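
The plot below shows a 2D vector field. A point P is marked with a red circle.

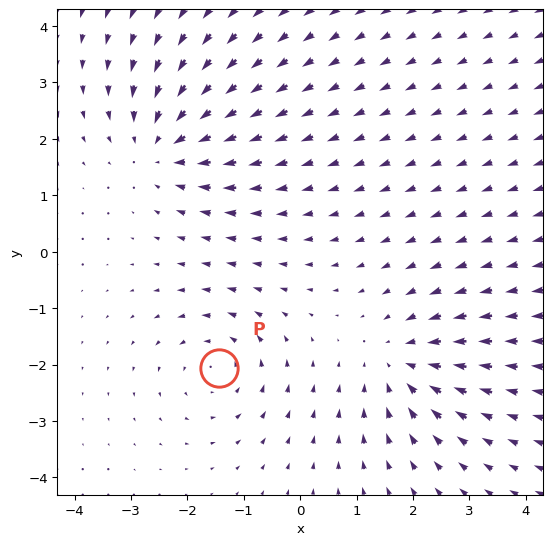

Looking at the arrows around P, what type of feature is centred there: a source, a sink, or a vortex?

vortex

At P (-1.4, -2.1) the arrows circulate counterclockwise. Divergence ≈0, curl about +3 — near-zero divergence with nonzero curl is a vortex.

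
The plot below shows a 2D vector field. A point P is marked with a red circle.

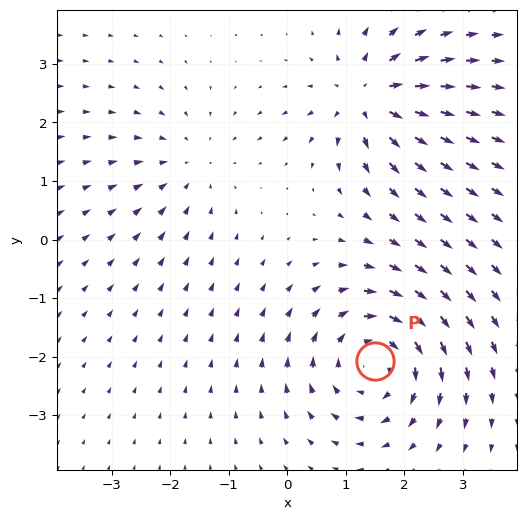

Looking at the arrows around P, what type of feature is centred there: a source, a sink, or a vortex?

vortex

At P (1.5, -2.1) the arrows circulate clockwise. Divergence ≈0, curl about -4 — near-zero divergence with nonzero curl is a vortex.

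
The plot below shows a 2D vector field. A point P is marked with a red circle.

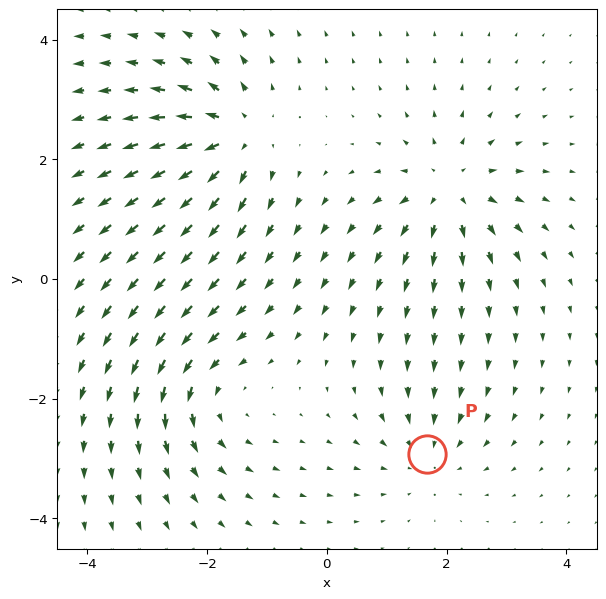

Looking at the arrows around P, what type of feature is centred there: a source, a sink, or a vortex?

sink

At P (1.7, -2.9) the arrows converge inward. Divergence about -3, curl ≈0 — negative divergence with near-zero curl is a sink.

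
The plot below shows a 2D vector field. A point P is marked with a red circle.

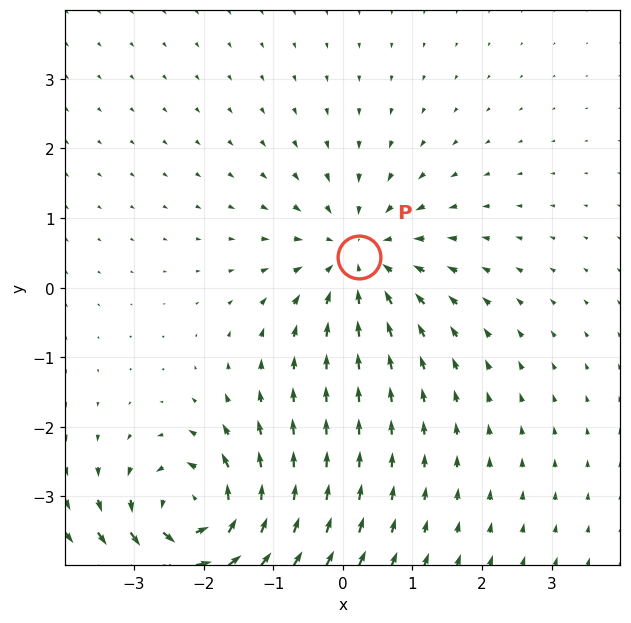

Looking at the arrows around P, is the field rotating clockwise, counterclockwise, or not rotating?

not rotating

Near P at (0.2, 0.4) the arrows show no circulation. The curl there is ≈0.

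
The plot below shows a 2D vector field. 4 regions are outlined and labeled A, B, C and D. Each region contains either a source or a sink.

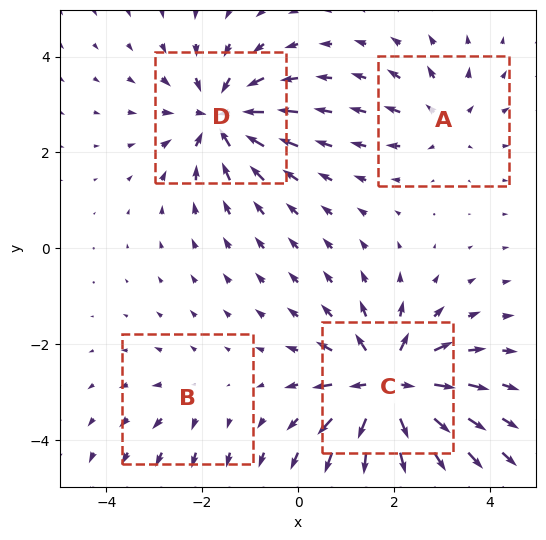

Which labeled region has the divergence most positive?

C

Divergence at each region's feature centre — A: about +4, B: about +2, C: about +9, D: about -6. Region C is most positive.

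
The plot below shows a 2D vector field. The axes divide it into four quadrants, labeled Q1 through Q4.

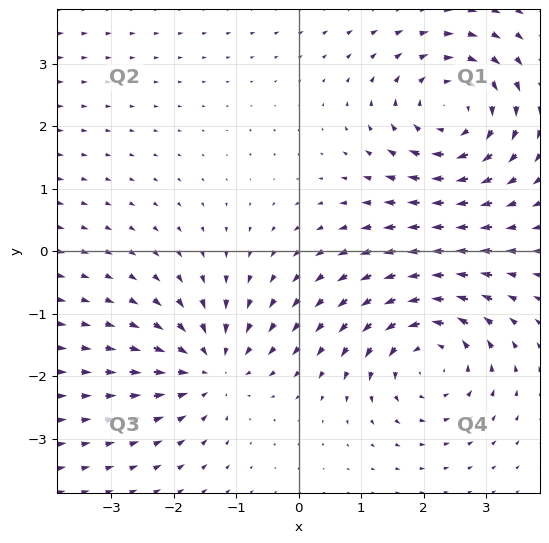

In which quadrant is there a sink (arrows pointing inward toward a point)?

The sink sits at approximately (-1.4, -1.9), which lies in quadrant Q3. The divergence there is about -5, negative as expected for a sink.

Q3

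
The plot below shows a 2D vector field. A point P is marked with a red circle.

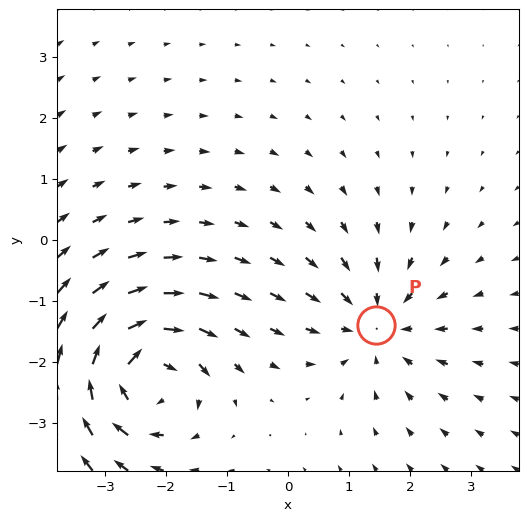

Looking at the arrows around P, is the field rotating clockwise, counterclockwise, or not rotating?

Near P at (1.4, -1.4) the arrows show no circulation. The curl there is ≈0.

not rotating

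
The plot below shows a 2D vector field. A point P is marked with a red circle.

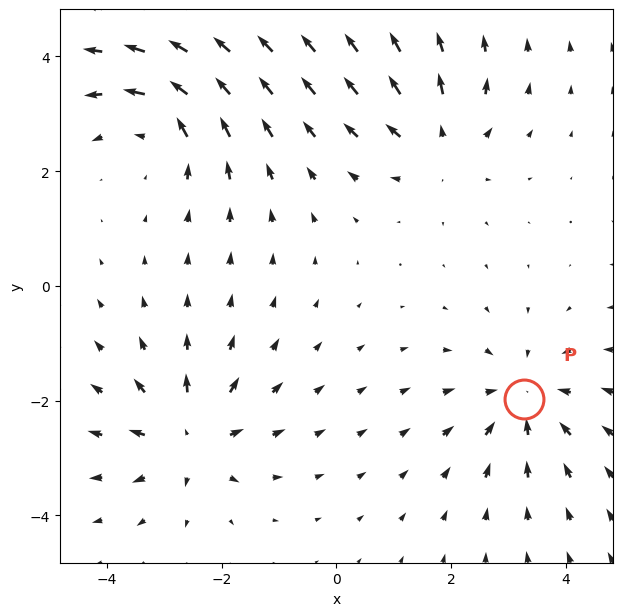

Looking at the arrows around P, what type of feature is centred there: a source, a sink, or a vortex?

sink

At P (3.3, -2.0) the arrows converge inward. Divergence about -4, curl ≈0 — negative divergence with near-zero curl is a sink.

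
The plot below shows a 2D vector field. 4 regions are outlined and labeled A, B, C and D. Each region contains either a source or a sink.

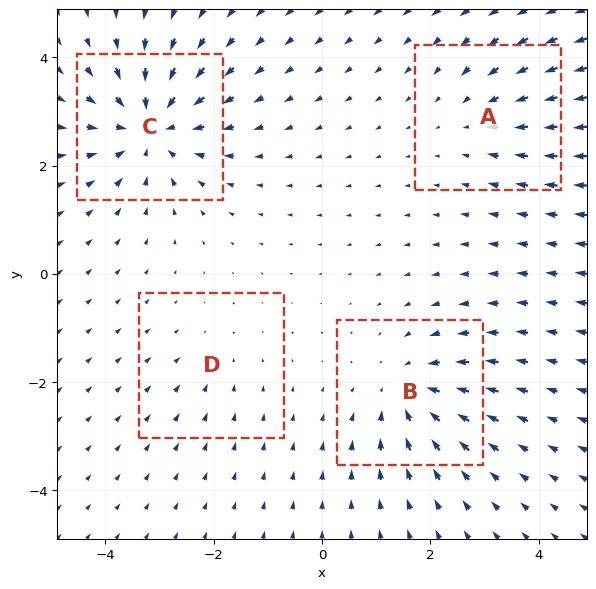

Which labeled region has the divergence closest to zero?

Divergence at each region's feature centre — A: about -3, B: about -5, C: about -7, D: about -2. Region D is closest to zero.

D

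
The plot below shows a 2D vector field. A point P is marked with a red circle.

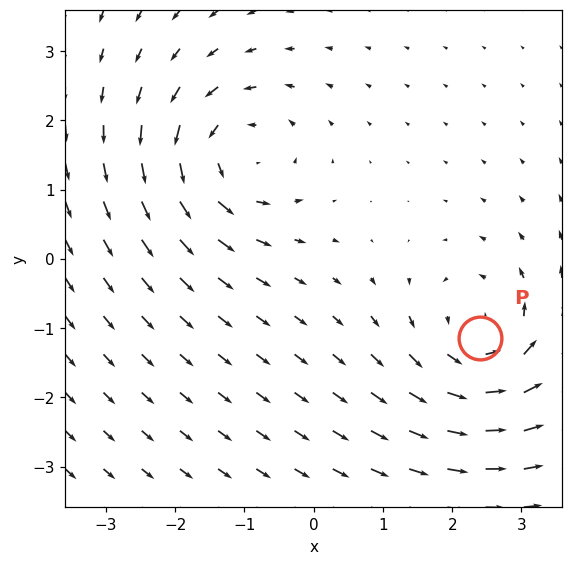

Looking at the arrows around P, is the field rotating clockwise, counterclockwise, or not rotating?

Near P at (2.4, -1.1) the arrows circulate counterclockwise. The curl (z-component) there is about +4; positive curl means counterclockwise rotation.

counterclockwise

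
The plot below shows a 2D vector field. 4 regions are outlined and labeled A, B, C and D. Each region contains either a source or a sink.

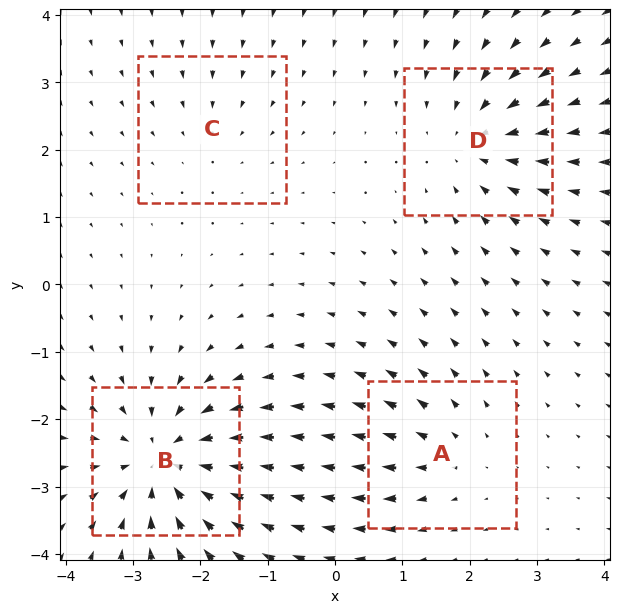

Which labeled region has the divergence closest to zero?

C

Divergence at each region's feature centre — A: about +3, B: about -7, C: about -2, D: about -5. Region C is closest to zero.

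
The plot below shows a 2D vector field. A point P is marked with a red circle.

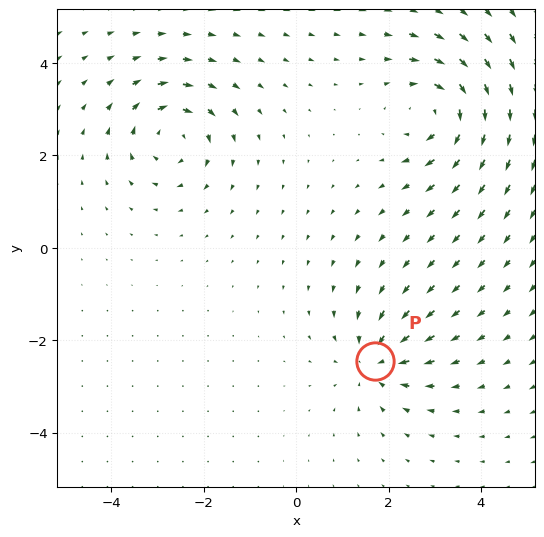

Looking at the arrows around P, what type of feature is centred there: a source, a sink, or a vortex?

sink

At P (1.7, -2.5) the arrows converge inward. Divergence about -4, curl ≈0 — negative divergence with near-zero curl is a sink.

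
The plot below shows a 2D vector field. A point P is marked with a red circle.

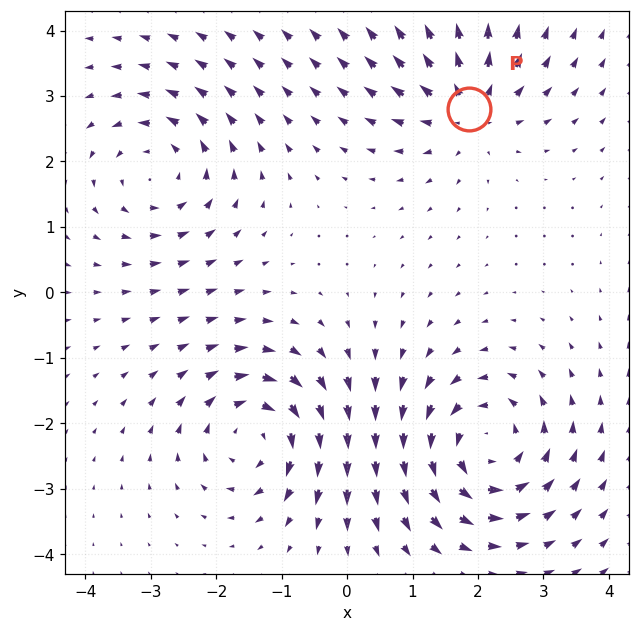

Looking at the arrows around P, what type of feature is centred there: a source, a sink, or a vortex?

source

At P (1.9, 2.8) the arrows spread outward. Divergence about +4, curl ≈0 — positive divergence with near-zero curl is a source.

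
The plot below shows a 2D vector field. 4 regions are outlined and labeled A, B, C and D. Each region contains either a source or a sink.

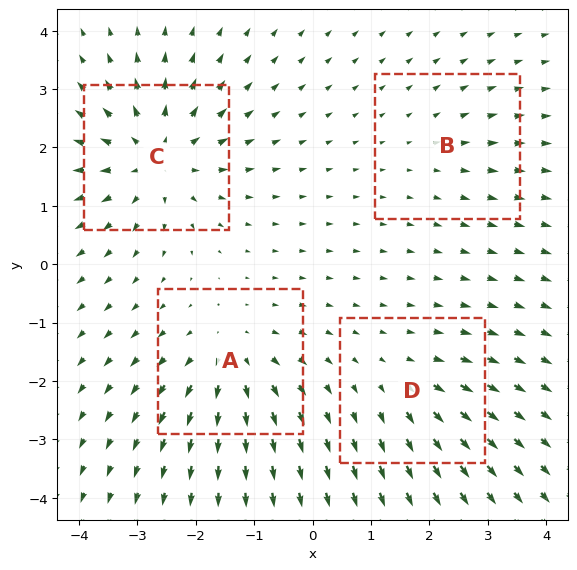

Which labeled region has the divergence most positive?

Divergence at each region's feature centre — A: about +5, B: about +2, C: about +6, D: about +3. Region C is most positive.

C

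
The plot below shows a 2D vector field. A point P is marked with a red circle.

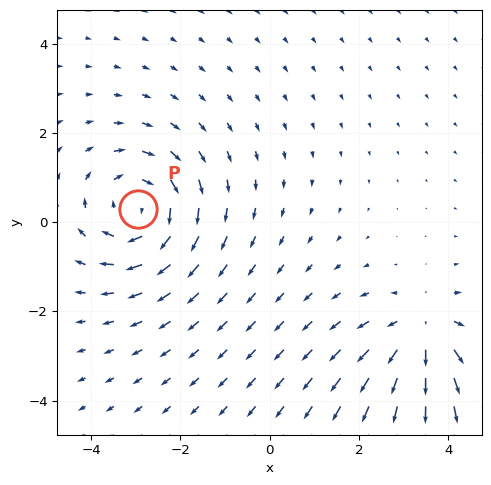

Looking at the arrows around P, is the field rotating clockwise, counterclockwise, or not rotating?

Near P at (-3.0, 0.3) the arrows circulate clockwise. The curl (z-component) there is about -4; negative curl means clockwise rotation.

clockwise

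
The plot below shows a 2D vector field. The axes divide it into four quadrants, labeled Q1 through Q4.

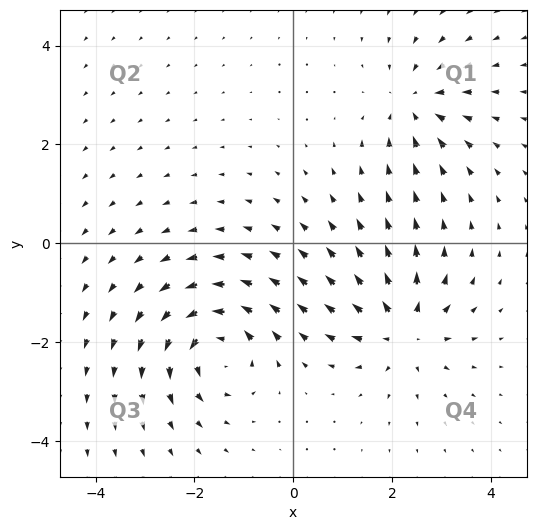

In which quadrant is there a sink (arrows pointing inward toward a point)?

The sink sits at approximately (2.5, 2.8), which lies in quadrant Q1. The divergence there is about -3, negative as expected for a sink.

Q1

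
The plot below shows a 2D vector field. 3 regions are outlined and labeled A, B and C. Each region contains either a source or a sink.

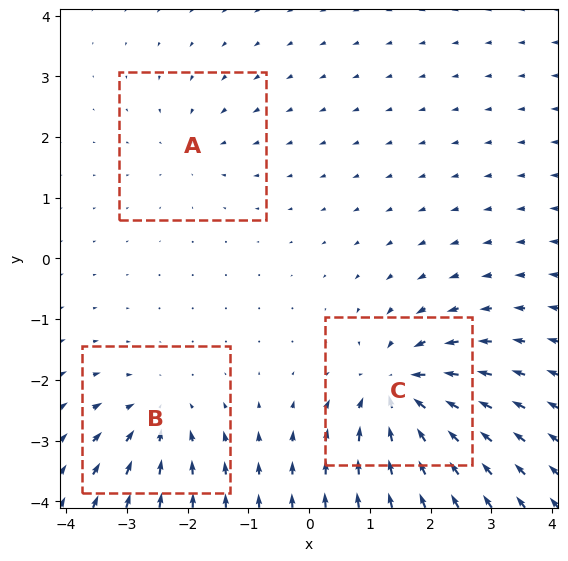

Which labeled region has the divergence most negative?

C

Divergence at each region's feature centre — A: about -2, B: about -3, C: about -6. Region C is most negative.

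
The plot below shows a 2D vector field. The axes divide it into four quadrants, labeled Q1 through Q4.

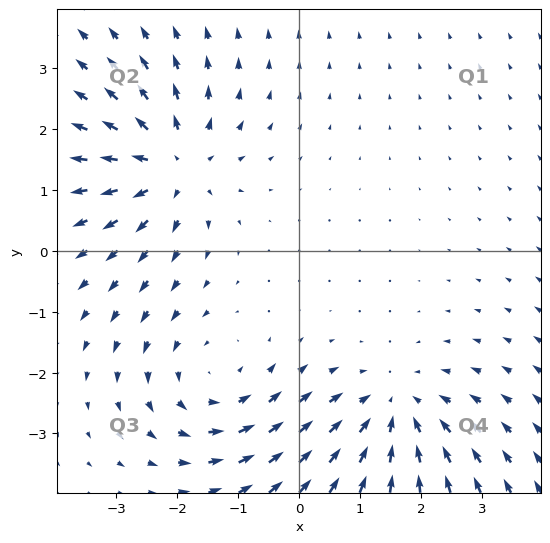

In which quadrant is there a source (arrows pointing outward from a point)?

Q2

The source sits at approximately (-2.1, 1.4), which lies in quadrant Q2. The divergence there is about +5, positive as expected for a source.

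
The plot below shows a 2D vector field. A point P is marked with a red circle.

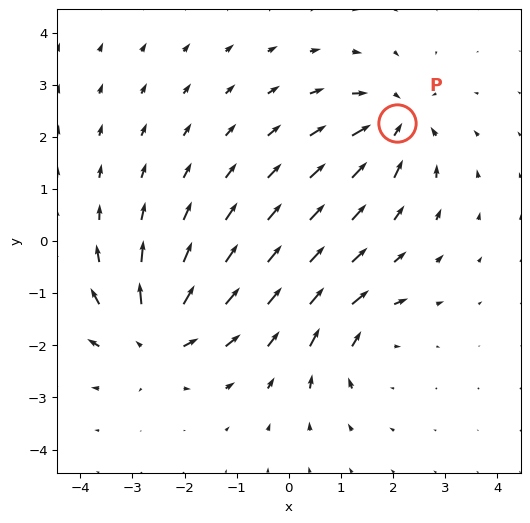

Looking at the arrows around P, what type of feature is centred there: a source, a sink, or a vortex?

sink

At P (2.1, 2.3) the arrows converge inward. Divergence about -5, curl ≈0 — negative divergence with near-zero curl is a sink.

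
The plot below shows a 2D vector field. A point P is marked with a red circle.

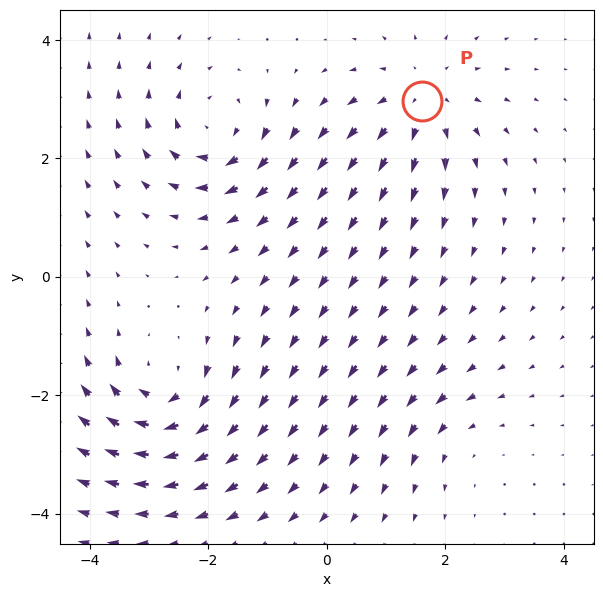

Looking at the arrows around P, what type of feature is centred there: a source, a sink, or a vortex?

At P (1.6, 3.0) the arrows spread outward. Divergence about +4, curl ≈0 — positive divergence with near-zero curl is a source.

source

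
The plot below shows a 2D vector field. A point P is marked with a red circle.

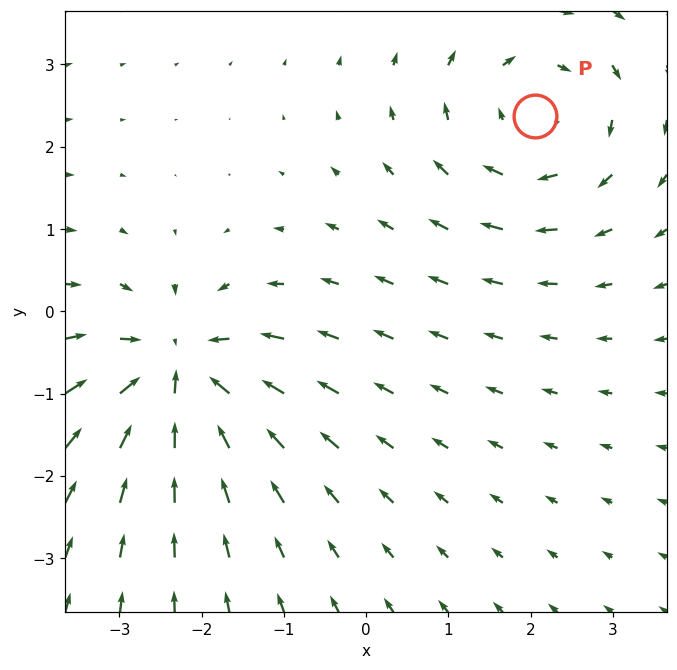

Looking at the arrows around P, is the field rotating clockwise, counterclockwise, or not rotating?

clockwise

Near P at (2.1, 2.4) the arrows circulate clockwise. The curl (z-component) there is about -3; negative curl means clockwise rotation.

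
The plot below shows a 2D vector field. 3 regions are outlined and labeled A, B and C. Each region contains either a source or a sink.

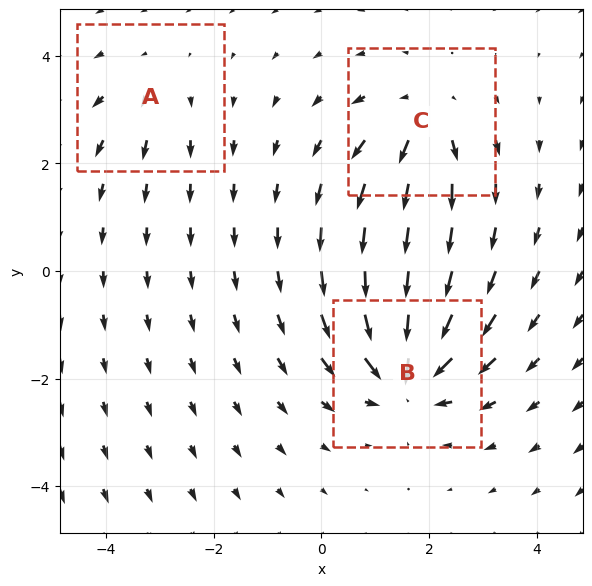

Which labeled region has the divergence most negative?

B

Divergence at each region's feature centre — A: about +2, B: about -6, C: about +4. Region B is most negative.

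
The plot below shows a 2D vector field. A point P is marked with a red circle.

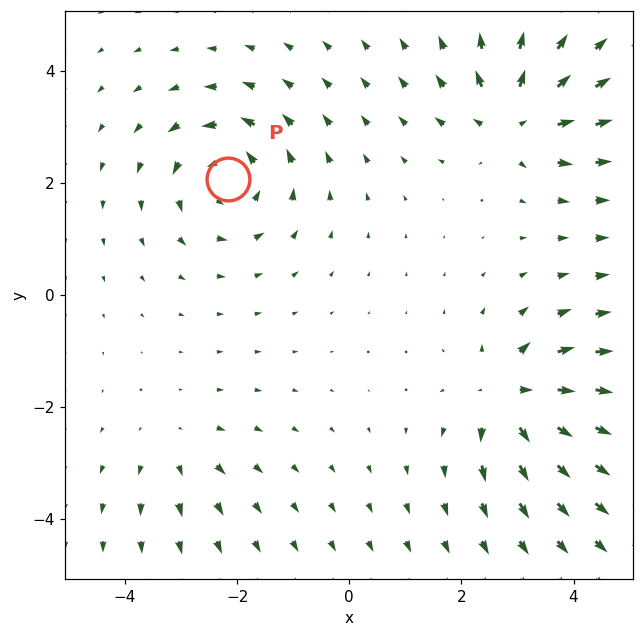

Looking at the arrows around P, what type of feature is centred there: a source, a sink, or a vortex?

vortex

At P (-2.2, 2.1) the arrows circulate counterclockwise. Divergence ≈0, curl about +6 — near-zero divergence with nonzero curl is a vortex.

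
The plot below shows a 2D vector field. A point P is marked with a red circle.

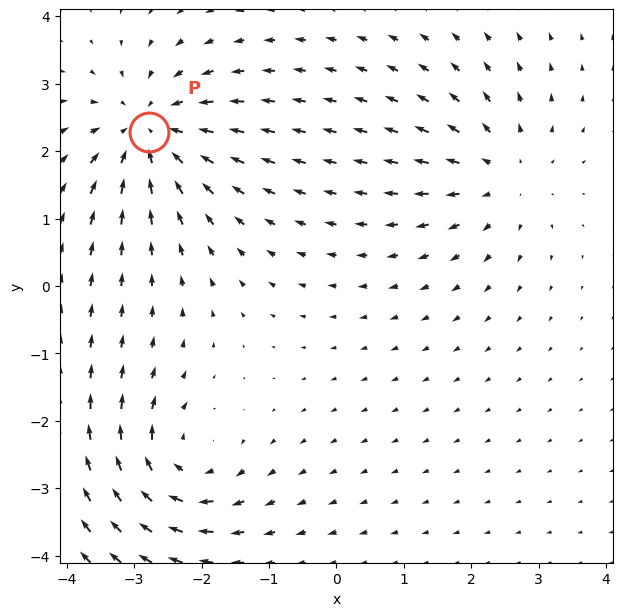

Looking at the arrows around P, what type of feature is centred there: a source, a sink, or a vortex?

sink

At P (-2.8, 2.3) the arrows converge inward. Divergence about -5, curl ≈0 — negative divergence with near-zero curl is a sink.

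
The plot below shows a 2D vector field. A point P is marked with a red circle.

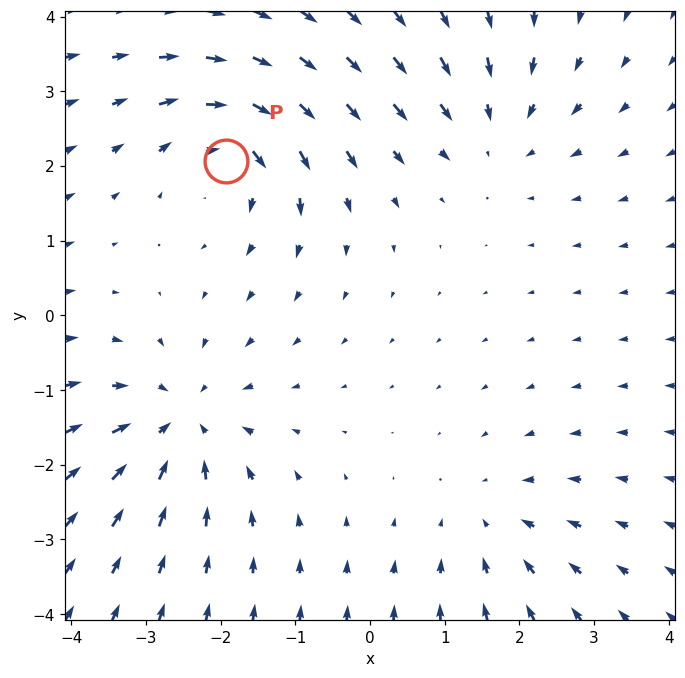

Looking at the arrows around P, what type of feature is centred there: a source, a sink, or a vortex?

vortex

At P (-1.9, 2.1) the arrows circulate clockwise. Divergence ≈0, curl about -5 — near-zero divergence with nonzero curl is a vortex.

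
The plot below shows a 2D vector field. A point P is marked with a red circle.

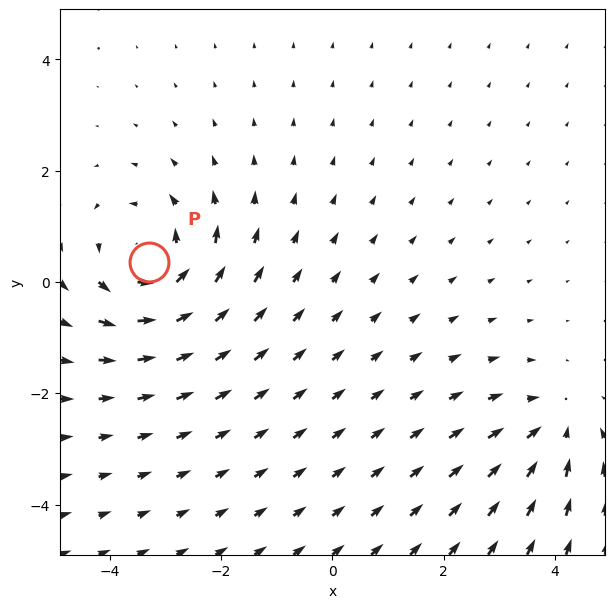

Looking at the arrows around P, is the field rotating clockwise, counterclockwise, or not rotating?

counterclockwise

Near P at (-3.3, 0.4) the arrows circulate counterclockwise. The curl (z-component) there is about +5; positive curl means counterclockwise rotation.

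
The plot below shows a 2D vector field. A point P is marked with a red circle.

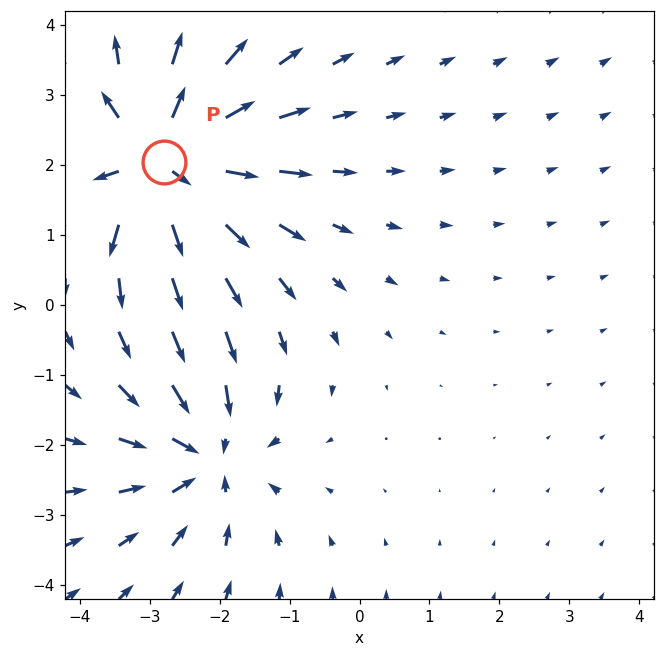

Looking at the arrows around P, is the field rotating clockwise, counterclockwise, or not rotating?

not rotating

Near P at (-2.8, 2.0) the arrows show no circulation. The curl there is ≈0.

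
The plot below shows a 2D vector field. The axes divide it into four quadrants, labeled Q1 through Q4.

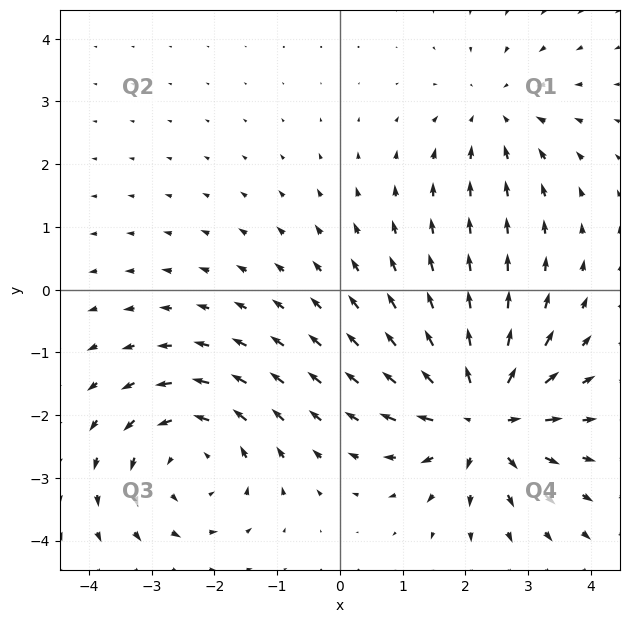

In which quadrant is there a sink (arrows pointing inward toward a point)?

Q1

The sink sits at approximately (2.5, 2.8), which lies in quadrant Q1. The divergence there is about -3, negative as expected for a sink.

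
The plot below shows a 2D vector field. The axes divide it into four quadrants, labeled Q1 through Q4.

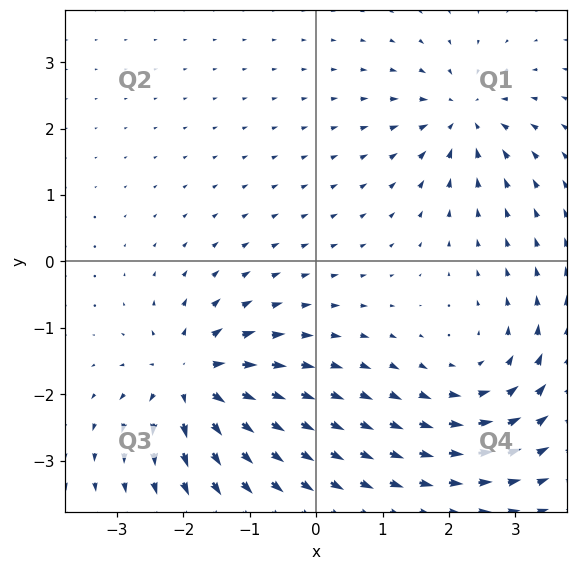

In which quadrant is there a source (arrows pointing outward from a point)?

The source sits at approximately (-1.9, -1.8), which lies in quadrant Q3. The divergence there is about +7, positive as expected for a source.

Q3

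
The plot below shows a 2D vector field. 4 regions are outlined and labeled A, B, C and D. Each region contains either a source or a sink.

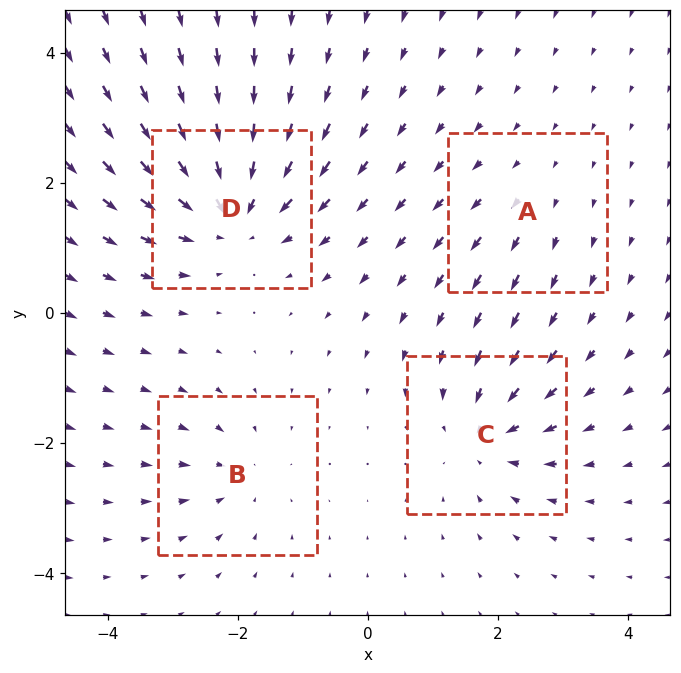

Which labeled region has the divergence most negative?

D

Divergence at each region's feature centre — A: about +2, B: about -3, C: about -5, D: about -7. Region D is most negative.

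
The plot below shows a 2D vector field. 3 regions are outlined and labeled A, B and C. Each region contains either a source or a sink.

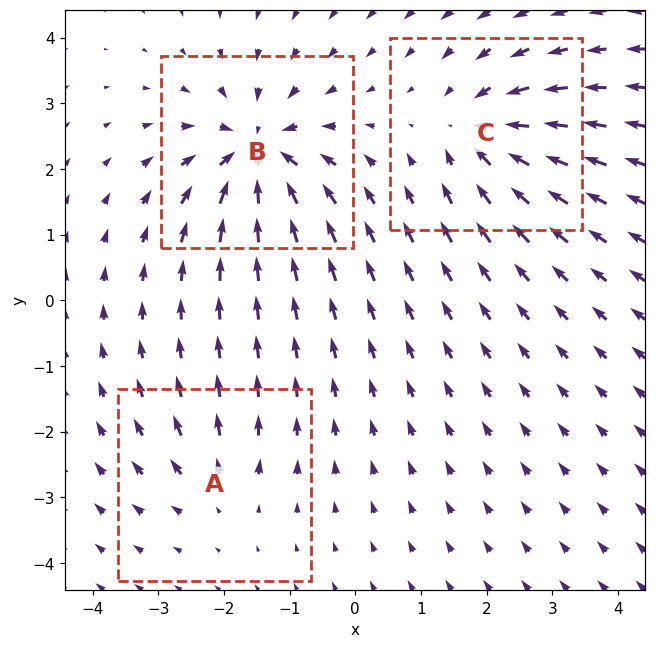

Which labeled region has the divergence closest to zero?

A

Divergence at each region's feature centre — A: about +2, B: about -6, C: about -4. Region A is closest to zero.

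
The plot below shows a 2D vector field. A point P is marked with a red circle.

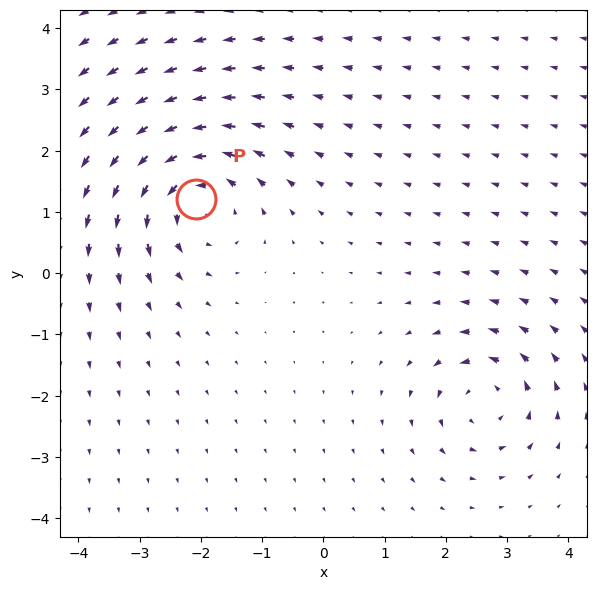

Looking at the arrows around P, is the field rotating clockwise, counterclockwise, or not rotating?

Near P at (-2.1, 1.2) the arrows circulate counterclockwise. The curl (z-component) there is about +4; positive curl means counterclockwise rotation.

counterclockwise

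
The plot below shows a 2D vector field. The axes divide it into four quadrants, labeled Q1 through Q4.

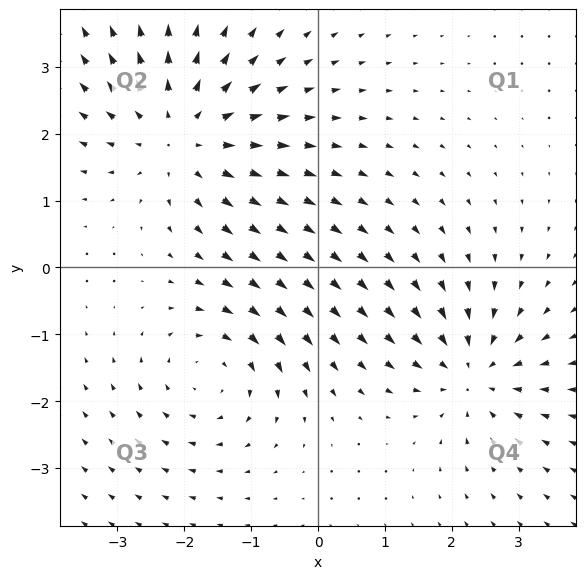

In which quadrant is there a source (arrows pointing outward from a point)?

The source sits at approximately (-2.0, 2.0), which lies in quadrant Q2. The divergence there is about +4, positive as expected for a source.

Q2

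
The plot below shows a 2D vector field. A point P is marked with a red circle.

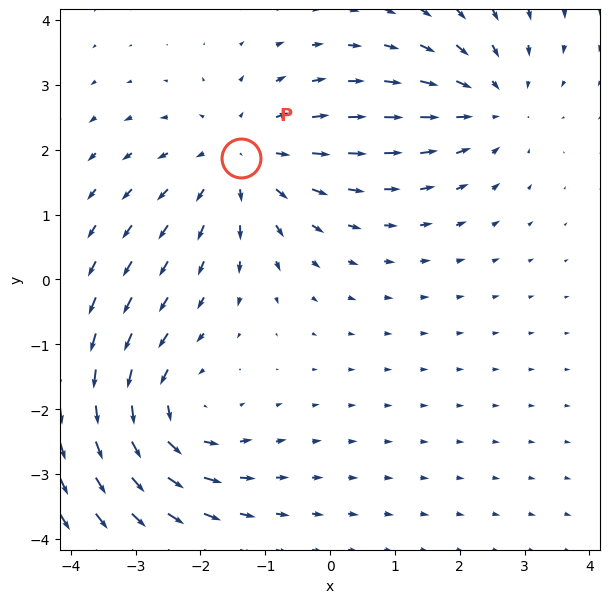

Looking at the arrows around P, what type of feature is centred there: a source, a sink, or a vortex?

source

At P (-1.4, 1.9) the arrows spread outward. Divergence about +3, curl ≈0 — positive divergence with near-zero curl is a source.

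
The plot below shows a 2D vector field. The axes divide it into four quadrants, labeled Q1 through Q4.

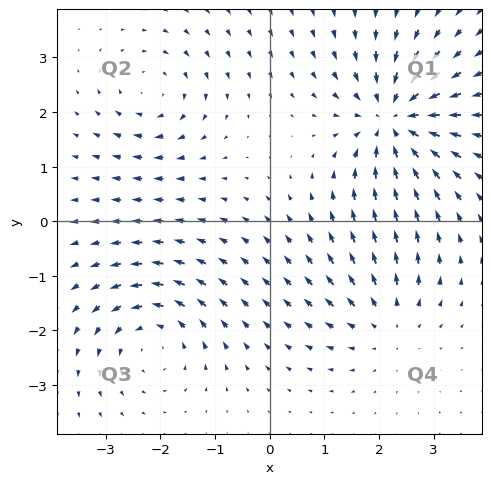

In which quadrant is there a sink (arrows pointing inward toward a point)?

The sink sits at approximately (2.3, 1.8), which lies in quadrant Q1. The divergence there is about -6, negative as expected for a sink.

Q1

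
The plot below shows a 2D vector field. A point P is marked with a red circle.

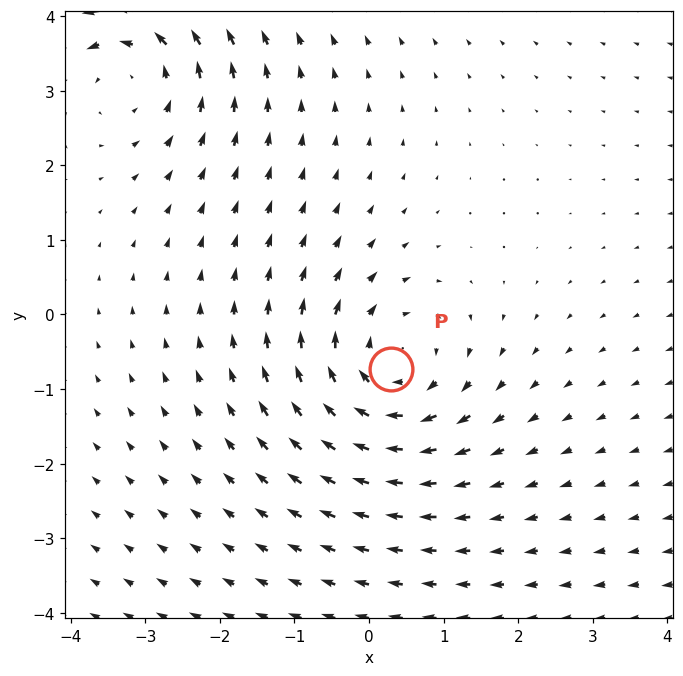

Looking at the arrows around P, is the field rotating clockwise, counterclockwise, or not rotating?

clockwise

Near P at (0.3, -0.7) the arrows circulate clockwise. The curl (z-component) there is about -4; negative curl means clockwise rotation.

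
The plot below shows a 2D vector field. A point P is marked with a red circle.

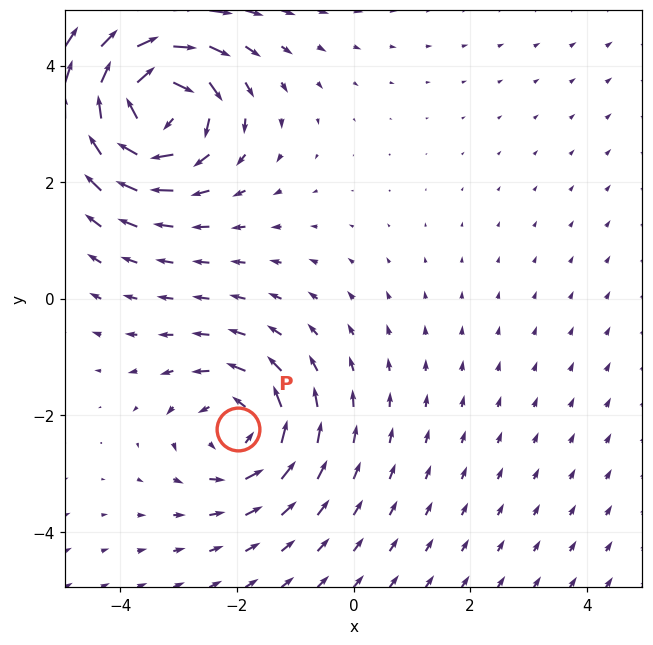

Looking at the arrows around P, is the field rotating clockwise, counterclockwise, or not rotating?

Near P at (-2.0, -2.2) the arrows circulate counterclockwise. The curl (z-component) there is about +4; positive curl means counterclockwise rotation.

counterclockwise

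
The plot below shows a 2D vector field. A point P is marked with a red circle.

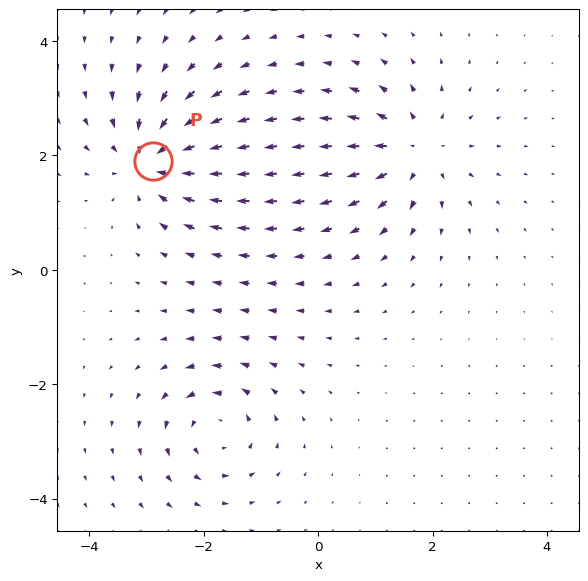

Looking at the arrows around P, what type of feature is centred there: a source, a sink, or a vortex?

sink

At P (-2.9, 1.9) the arrows converge inward. Divergence about -5, curl ≈0 — negative divergence with near-zero curl is a sink.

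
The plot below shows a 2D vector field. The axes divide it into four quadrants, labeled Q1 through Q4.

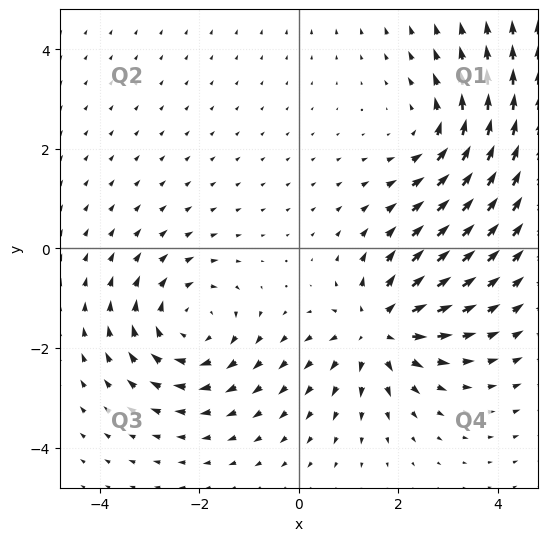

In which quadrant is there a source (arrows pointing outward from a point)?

Q4

The source sits at approximately (1.6, -1.6), which lies in quadrant Q4. The divergence there is about +4, positive as expected for a source.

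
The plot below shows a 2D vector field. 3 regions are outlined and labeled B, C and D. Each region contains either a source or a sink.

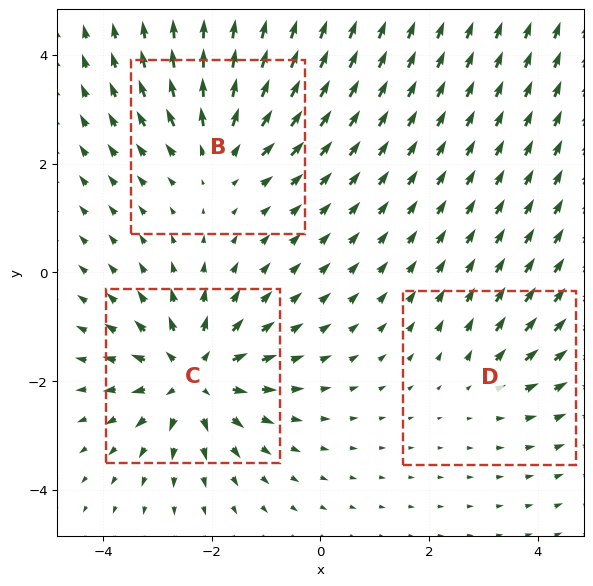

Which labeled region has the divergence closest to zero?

Divergence at each region's feature centre — B: about +3, C: about +5, D: about +2. Region D is closest to zero.

D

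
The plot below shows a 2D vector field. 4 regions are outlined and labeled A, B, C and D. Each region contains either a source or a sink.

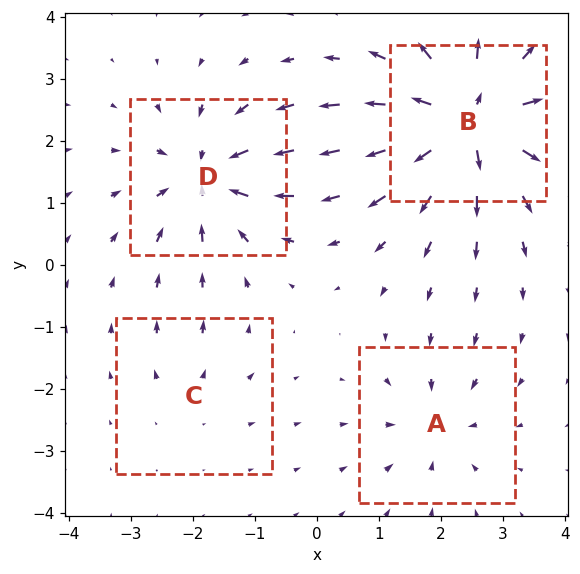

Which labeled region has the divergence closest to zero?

Divergence at each region's feature centre — A: about -4, B: about +9, C: about +2, D: about -7. Region C is closest to zero.

C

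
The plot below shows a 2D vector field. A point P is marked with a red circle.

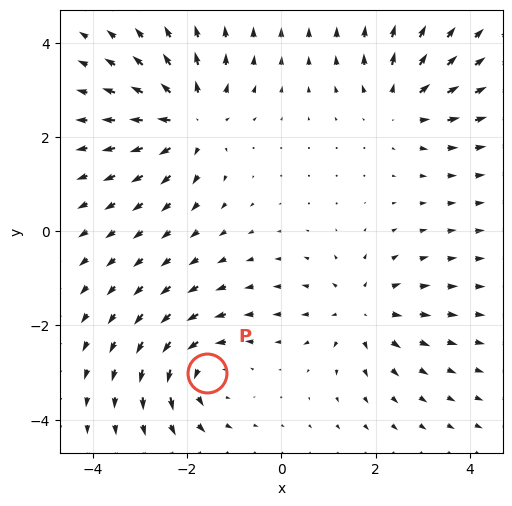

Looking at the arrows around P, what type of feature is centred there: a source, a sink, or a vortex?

vortex

At P (-1.6, -3.0) the arrows circulate counterclockwise. Divergence ≈0, curl about +5 — near-zero divergence with nonzero curl is a vortex.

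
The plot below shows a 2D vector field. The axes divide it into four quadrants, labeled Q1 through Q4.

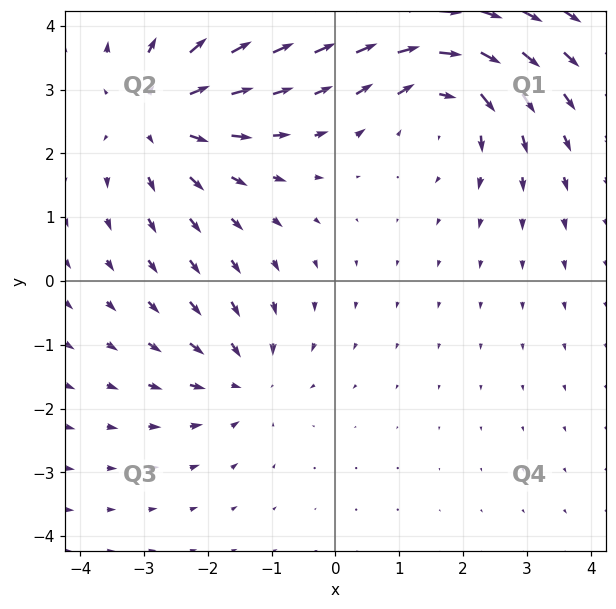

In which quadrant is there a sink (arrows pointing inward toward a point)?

Q3

The sink sits at approximately (-1.4, -1.5), which lies in quadrant Q3. The divergence there is about -3, negative as expected for a sink.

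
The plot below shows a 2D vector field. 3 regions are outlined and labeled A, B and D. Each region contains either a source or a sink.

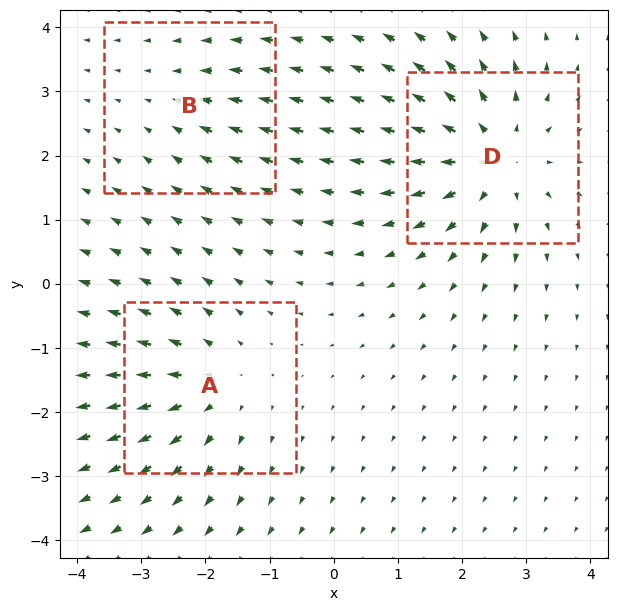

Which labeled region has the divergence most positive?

Divergence at each region's feature centre — A: about +3, B: about -2, D: about +5. Region D is most positive.

D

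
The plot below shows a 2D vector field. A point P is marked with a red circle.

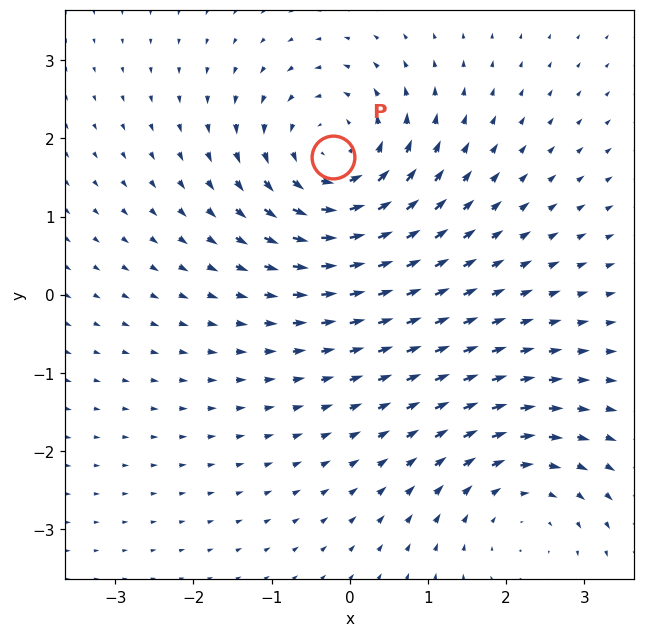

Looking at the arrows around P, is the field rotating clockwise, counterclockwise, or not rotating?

counterclockwise

Near P at (-0.2, 1.8) the arrows circulate counterclockwise. The curl (z-component) there is about +5; positive curl means counterclockwise rotation.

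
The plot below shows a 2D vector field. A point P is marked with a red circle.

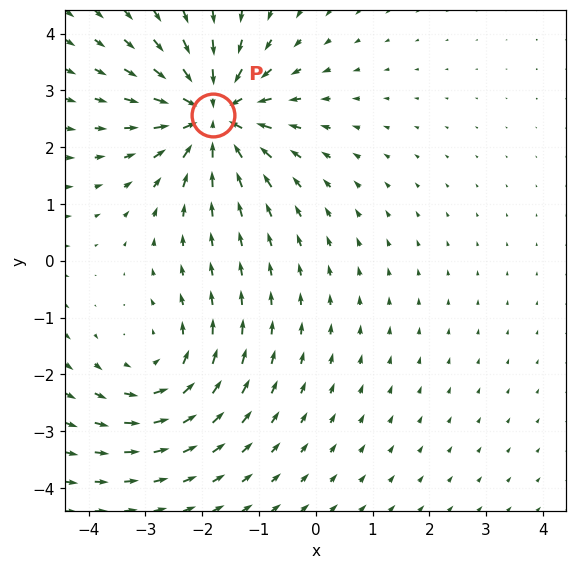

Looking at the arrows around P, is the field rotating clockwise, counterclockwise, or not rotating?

not rotating

Near P at (-1.8, 2.6) the arrows show no circulation. The curl there is ≈0.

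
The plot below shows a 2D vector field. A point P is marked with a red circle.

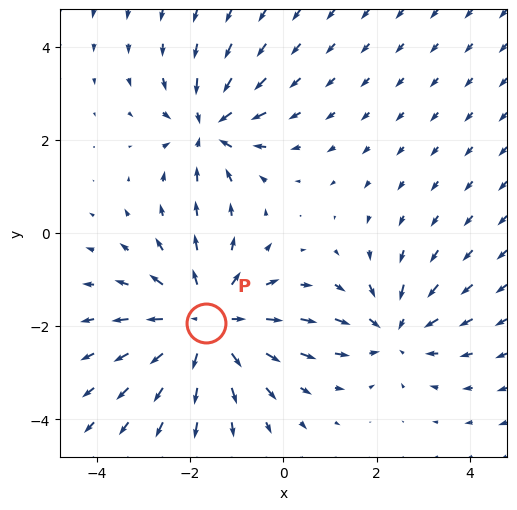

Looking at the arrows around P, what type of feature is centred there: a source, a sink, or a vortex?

source

At P (-1.6, -1.9) the arrows spread outward. Divergence about +4, curl ≈0 — positive divergence with near-zero curl is a source.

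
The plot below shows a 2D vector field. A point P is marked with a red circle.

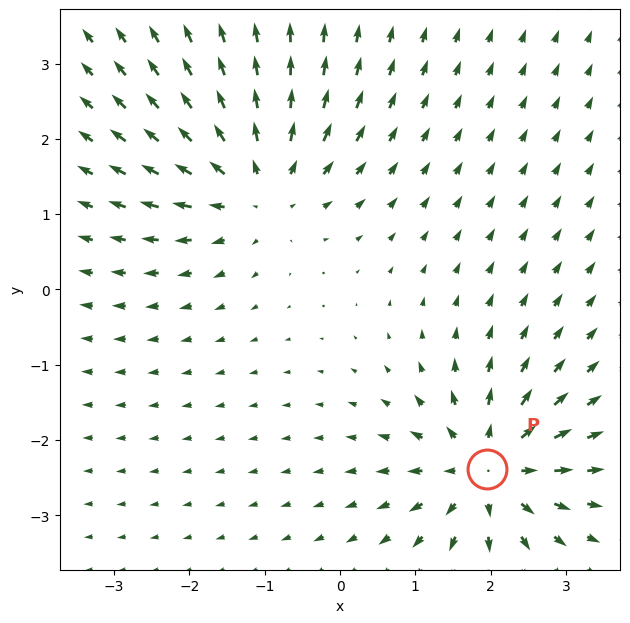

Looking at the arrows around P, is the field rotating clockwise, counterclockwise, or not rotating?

not rotating

Near P at (2.0, -2.4) the arrows show no circulation. The curl there is ≈0.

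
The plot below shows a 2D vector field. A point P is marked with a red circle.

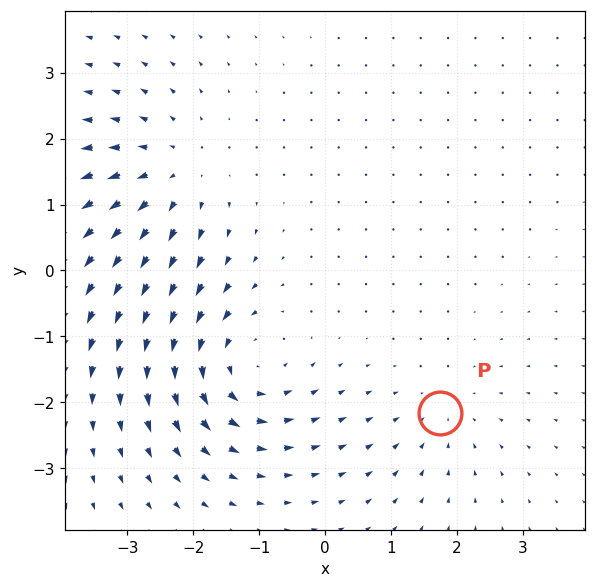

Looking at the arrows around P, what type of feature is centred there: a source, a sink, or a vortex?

At P (1.7, -2.2) the arrows converge inward. Divergence about -2, curl ≈0 — negative divergence with near-zero curl is a sink.

sink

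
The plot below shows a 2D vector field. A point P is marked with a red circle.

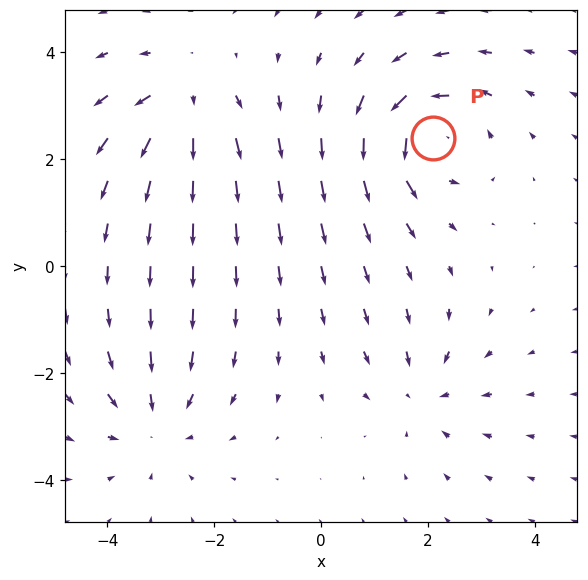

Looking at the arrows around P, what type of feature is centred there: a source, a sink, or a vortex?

At P (2.1, 2.4) the arrows circulate counterclockwise. Divergence ≈0, curl about +5 — near-zero divergence with nonzero curl is a vortex.

vortex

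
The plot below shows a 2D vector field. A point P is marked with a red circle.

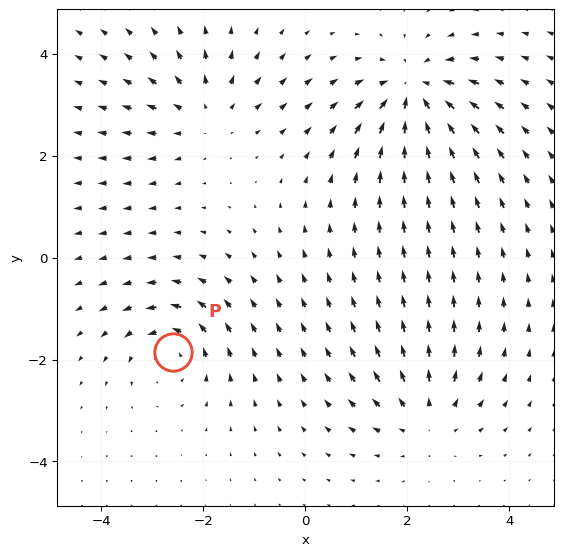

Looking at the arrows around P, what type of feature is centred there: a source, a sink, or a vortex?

At P (-2.6, -1.8) the arrows circulate counterclockwise. Divergence ≈0, curl about +4 — near-zero divergence with nonzero curl is a vortex.

vortex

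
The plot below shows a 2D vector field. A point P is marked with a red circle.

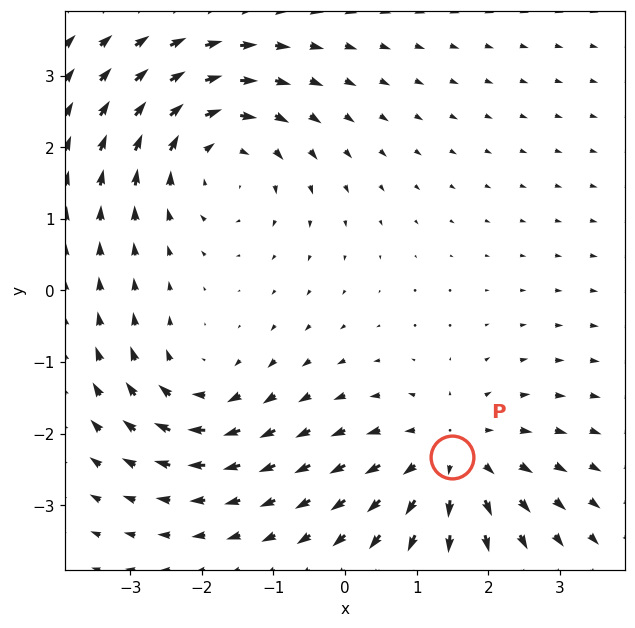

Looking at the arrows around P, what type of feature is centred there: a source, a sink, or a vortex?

At P (1.5, -2.3) the arrows spread outward. Divergence about +4, curl ≈0 — positive divergence with near-zero curl is a source.

source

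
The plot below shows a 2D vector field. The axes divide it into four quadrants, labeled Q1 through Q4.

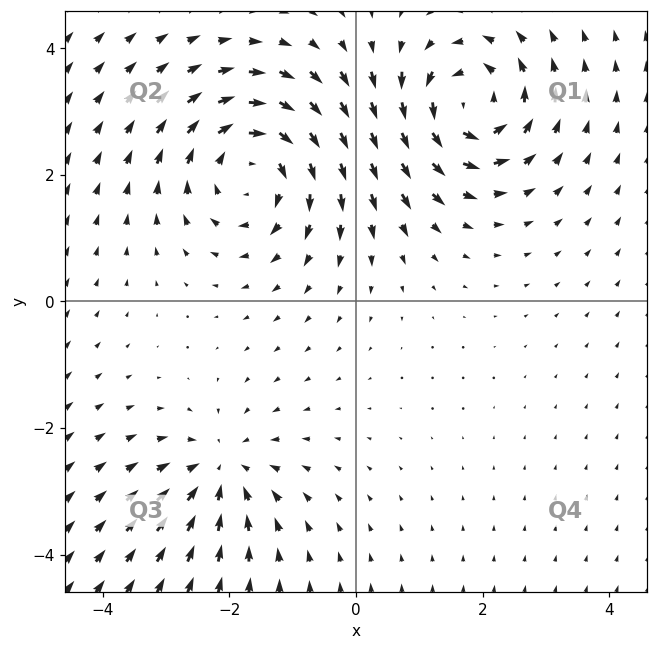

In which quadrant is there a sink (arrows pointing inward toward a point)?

The sink sits at approximately (-2.1, -2.7), which lies in quadrant Q3. The divergence there is about -3, negative as expected for a sink.

Q3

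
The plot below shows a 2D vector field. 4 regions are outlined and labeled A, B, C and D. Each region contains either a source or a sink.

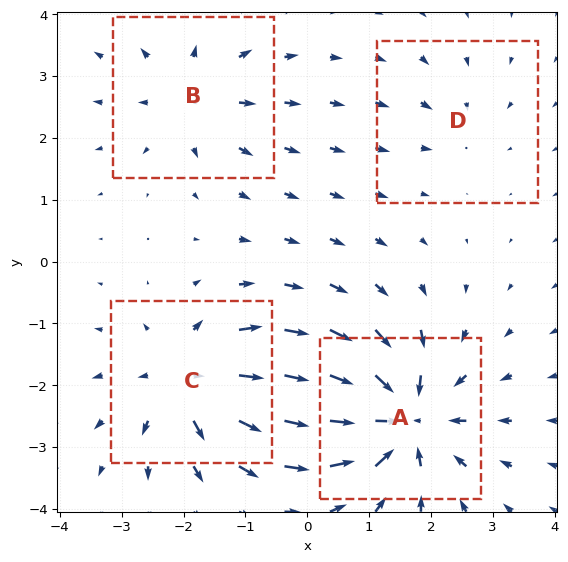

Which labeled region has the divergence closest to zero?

Divergence at each region's feature centre — A: about -8, B: about +4, C: about +6, D: about -2. Region D is closest to zero.

D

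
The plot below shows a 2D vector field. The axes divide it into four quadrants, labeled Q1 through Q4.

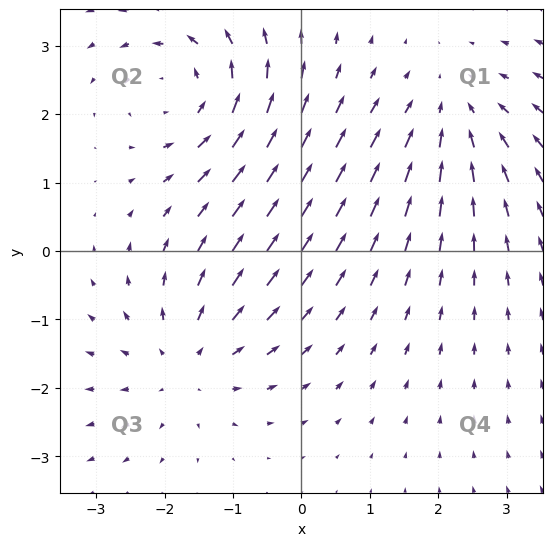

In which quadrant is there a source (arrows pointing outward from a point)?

Q3

The source sits at approximately (-1.7, -1.6), which lies in quadrant Q3. The divergence there is about +3, positive as expected for a source.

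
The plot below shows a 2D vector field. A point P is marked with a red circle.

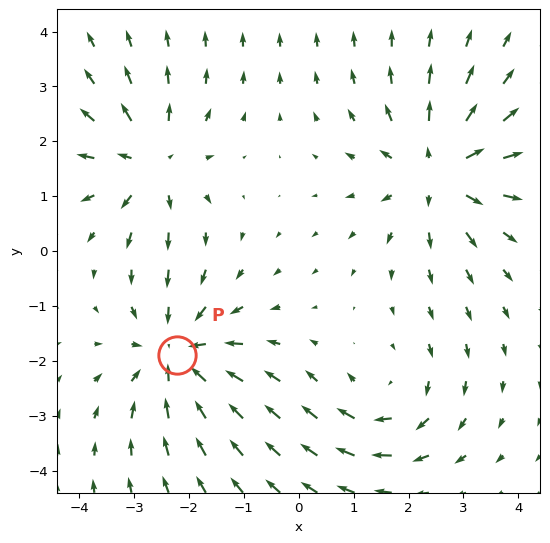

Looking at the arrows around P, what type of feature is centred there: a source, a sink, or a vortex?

At P (-2.2, -1.9) the arrows converge inward. Divergence about -5, curl ≈0 — negative divergence with near-zero curl is a sink.

sink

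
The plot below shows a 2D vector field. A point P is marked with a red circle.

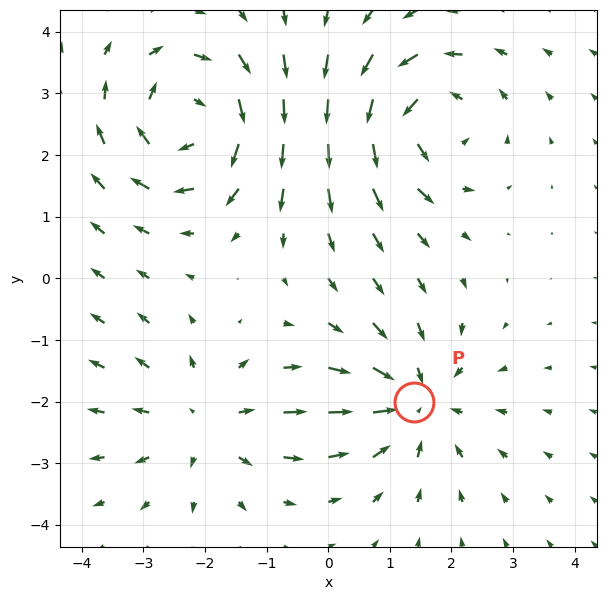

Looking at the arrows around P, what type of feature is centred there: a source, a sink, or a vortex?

sink

At P (1.4, -2.0) the arrows converge inward. Divergence about -4, curl ≈0 — negative divergence with near-zero curl is a sink.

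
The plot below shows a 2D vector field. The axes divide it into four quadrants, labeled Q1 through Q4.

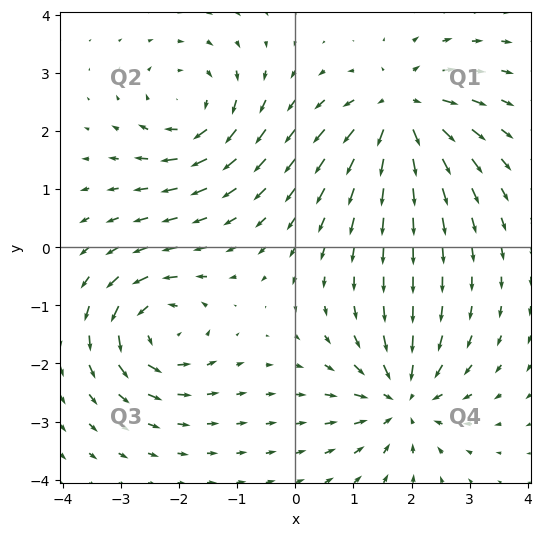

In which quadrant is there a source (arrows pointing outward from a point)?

The source sits at approximately (1.8, 2.3), which lies in quadrant Q1. The divergence there is about +7, positive as expected for a source.

Q1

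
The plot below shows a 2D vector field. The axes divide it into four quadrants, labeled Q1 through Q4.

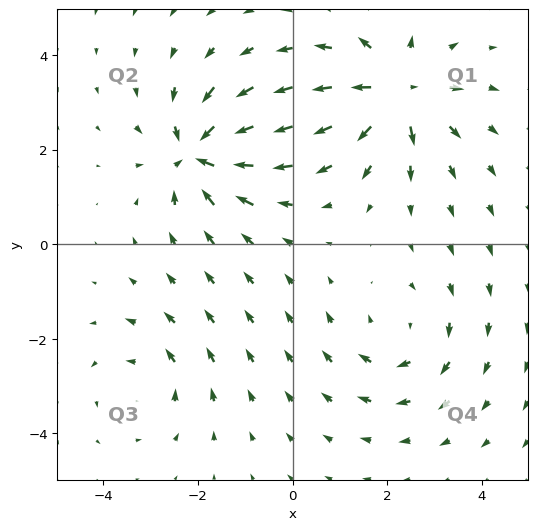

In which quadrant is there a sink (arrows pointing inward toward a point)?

Q2

The sink sits at approximately (-2.0, 1.9), which lies in quadrant Q2. The divergence there is about -7, negative as expected for a sink.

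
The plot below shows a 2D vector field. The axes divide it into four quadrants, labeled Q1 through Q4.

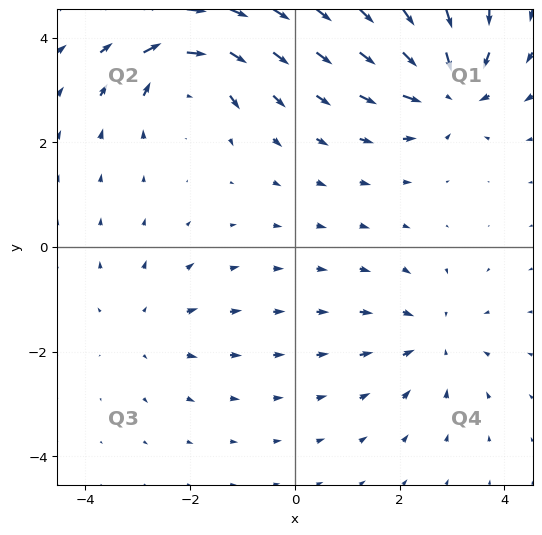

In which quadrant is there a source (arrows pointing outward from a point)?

Q3

The source sits at approximately (-2.8, -1.5), which lies in quadrant Q3. The divergence there is about +2, positive as expected for a source.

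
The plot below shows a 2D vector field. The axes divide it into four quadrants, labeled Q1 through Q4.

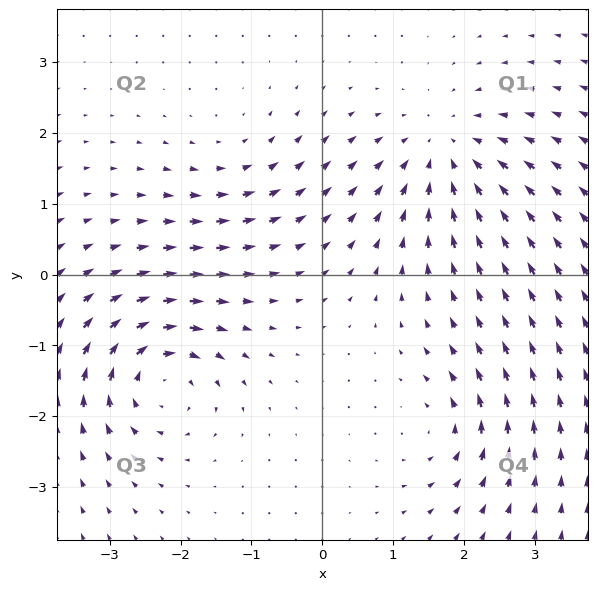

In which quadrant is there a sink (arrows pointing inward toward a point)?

Q1

The sink sits at approximately (1.7, 1.7), which lies in quadrant Q1. The divergence there is about -4, negative as expected for a sink.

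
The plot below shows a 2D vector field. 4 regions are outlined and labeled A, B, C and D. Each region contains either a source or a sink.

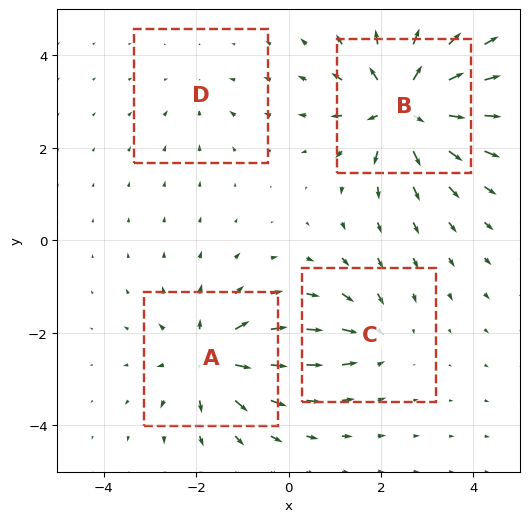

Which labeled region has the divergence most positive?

B

Divergence at each region's feature centre — A: about +6, B: about +8, C: about -4, D: about -2. Region B is most positive.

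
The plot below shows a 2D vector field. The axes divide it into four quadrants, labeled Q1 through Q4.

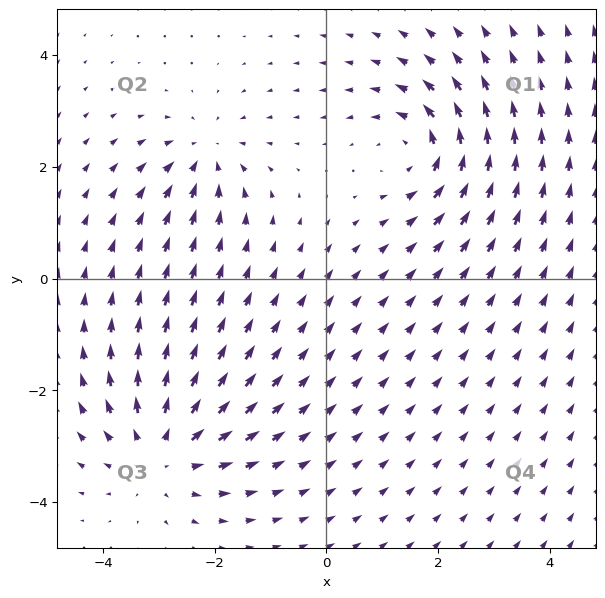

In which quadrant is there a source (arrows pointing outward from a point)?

The source sits at approximately (-2.9, -3.1), which lies in quadrant Q3. The divergence there is about +4, positive as expected for a source.

Q3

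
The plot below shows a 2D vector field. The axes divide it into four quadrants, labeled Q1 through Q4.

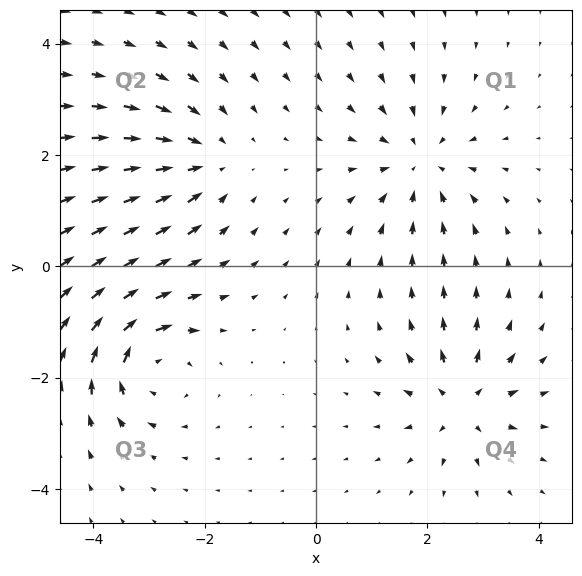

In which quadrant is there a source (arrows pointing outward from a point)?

Q4

The source sits at approximately (2.6, -2.5), which lies in quadrant Q4. The divergence there is about +4, positive as expected for a source.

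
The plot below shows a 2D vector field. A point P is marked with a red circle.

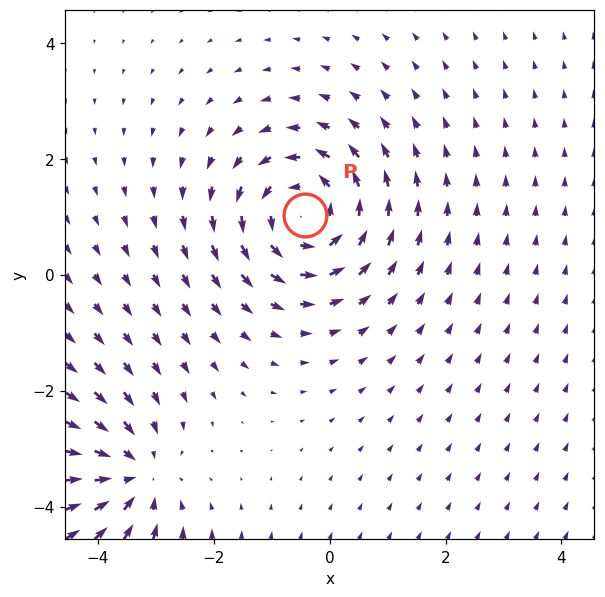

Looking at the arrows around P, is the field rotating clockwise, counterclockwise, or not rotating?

Near P at (-0.4, 1.0) the arrows circulate counterclockwise. The curl (z-component) there is about +4; positive curl means counterclockwise rotation.

counterclockwise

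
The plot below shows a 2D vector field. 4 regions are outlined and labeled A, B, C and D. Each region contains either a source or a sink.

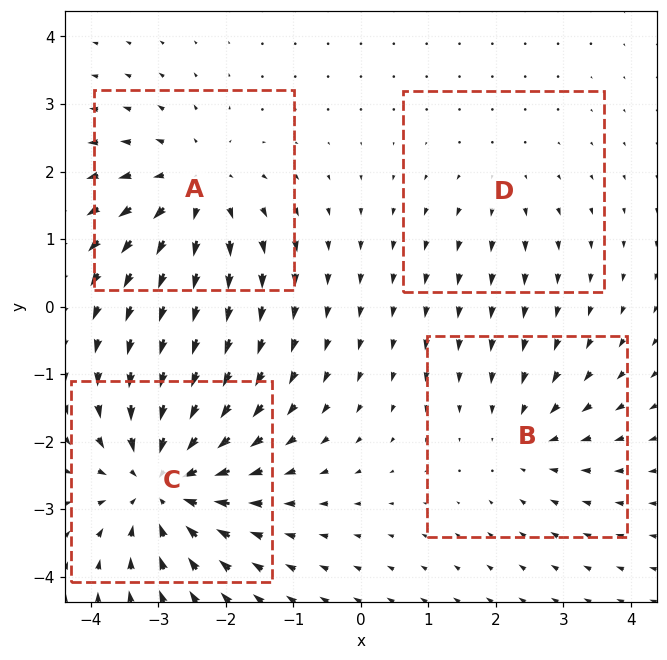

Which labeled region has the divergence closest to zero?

D

Divergence at each region's feature centre — A: about +5, B: about -3, C: about -7, D: about +2. Region D is closest to zero.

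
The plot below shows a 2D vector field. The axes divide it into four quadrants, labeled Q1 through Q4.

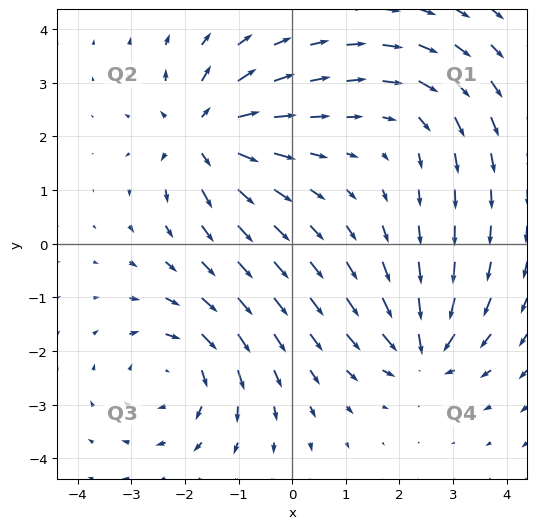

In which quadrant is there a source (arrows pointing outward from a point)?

The source sits at approximately (-1.7, 2.0), which lies in quadrant Q2. The divergence there is about +6, positive as expected for a source.

Q2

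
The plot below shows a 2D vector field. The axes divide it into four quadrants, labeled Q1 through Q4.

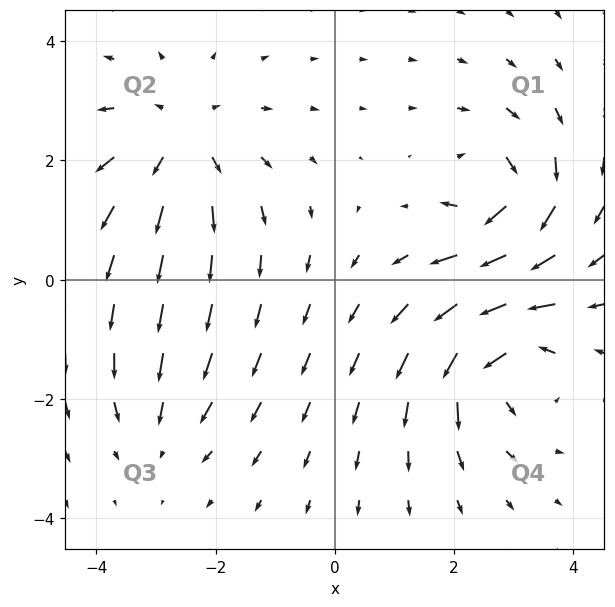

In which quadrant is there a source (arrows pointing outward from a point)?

Q2

The source sits at approximately (-2.6, 2.3), which lies in quadrant Q2. The divergence there is about +4, positive as expected for a source.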